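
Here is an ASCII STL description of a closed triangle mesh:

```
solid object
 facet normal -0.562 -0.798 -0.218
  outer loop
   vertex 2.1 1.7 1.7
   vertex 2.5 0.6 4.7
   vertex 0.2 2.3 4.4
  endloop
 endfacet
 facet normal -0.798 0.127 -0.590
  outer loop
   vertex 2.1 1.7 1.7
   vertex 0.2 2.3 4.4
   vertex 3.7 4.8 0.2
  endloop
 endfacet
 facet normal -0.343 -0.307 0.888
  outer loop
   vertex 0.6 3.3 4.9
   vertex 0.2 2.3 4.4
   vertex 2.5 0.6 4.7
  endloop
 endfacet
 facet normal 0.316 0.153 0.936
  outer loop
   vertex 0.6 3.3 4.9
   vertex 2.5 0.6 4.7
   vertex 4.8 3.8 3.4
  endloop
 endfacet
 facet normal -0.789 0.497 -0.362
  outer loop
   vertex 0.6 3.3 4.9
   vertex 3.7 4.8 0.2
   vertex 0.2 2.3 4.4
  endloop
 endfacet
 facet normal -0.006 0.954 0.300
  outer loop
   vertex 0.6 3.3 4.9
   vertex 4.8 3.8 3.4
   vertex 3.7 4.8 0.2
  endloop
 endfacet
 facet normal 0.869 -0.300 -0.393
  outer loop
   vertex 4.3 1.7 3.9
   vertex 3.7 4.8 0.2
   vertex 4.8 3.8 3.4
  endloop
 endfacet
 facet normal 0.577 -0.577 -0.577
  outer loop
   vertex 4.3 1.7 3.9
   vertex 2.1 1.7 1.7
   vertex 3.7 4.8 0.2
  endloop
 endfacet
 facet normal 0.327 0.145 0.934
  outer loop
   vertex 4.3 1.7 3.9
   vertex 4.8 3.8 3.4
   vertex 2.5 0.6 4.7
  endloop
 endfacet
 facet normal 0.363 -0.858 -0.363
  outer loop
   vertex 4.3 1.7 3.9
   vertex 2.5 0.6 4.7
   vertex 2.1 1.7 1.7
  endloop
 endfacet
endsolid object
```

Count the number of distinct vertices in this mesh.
7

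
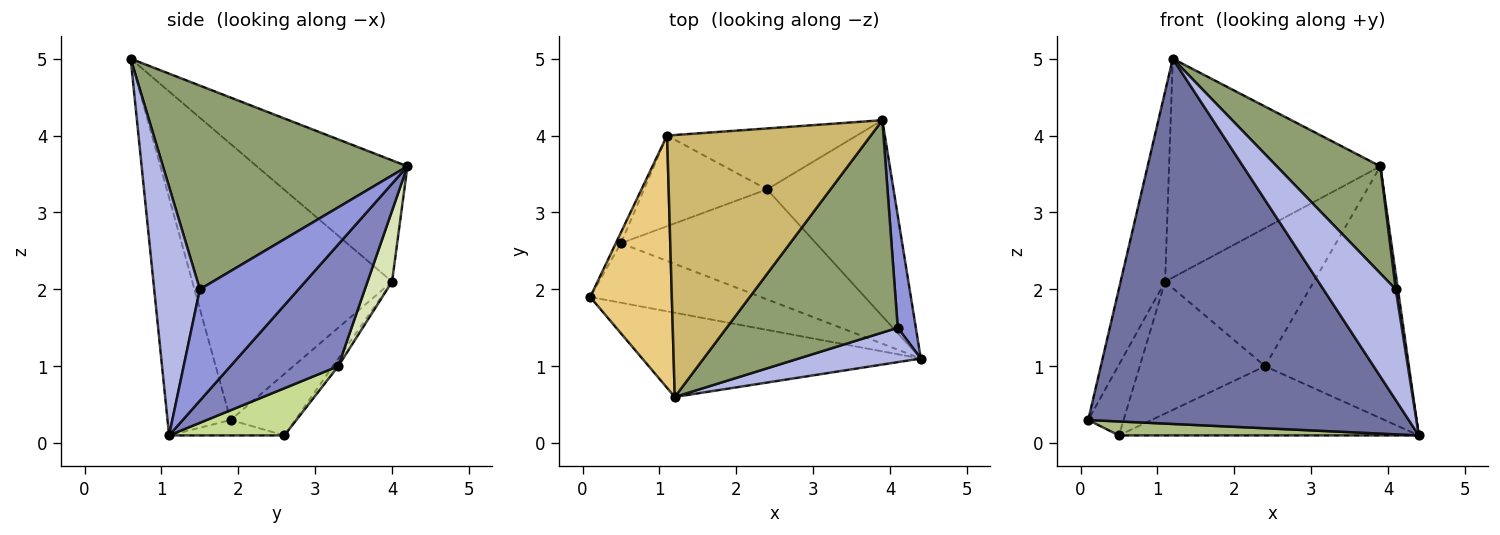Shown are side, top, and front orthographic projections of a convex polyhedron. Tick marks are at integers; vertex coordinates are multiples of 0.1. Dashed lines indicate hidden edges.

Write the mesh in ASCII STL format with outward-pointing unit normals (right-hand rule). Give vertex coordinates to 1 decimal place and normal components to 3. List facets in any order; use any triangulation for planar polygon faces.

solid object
 facet normal -0.188 -0.957 -0.221
  outer loop
   vertex 1.2 0.6 5.0
   vertex 0.1 1.9 0.3
   vertex 4.4 1.1 0.1
  endloop
 endfacet
 facet normal 0.509 0.679 -0.529
  outer loop
   vertex 2.4 3.3 1.0
   vertex 3.9 4.2 3.6
   vertex 4.4 1.1 0.1
  endloop
 endfacet
 facet normal 0.987 -0.022 0.160
  outer loop
   vertex 4.1 1.5 2.0
   vertex 4.4 1.1 0.1
   vertex 3.9 4.2 3.6
  endloop
 endfacet
 facet normal 0.516 -0.818 0.254
  outer loop
   vertex 4.1 1.5 2.0
   vertex 1.2 0.6 5.0
   vertex 4.4 1.1 0.1
  endloop
 endfacet
 facet normal 0.728 -0.309 0.612
  outer loop
   vertex 4.1 1.5 2.0
   vertex 3.9 4.2 3.6
   vertex 1.2 0.6 5.0
  endloop
 endfacet
 facet normal -0.087 -0.227 -0.970
  outer loop
   vertex 0.5 2.6 0.1
   vertex 4.4 1.1 0.1
   vertex 0.1 1.9 0.3
  endloop
 endfacet
 facet normal 0.201 0.522 -0.829
  outer loop
   vertex 0.5 2.6 0.1
   vertex 2.4 3.3 1.0
   vertex 4.4 1.1 0.1
  endloop
 endfacet
 facet normal 0.149 0.905 -0.399
  outer loop
   vertex 1.1 4.0 2.1
   vertex 3.9 4.2 3.6
   vertex 2.4 3.3 1.0
  endloop
 endfacet
 facet normal -0.035 0.824 -0.566
  outer loop
   vertex 1.1 4.0 2.1
   vertex 2.4 3.3 1.0
   vertex 0.5 2.6 0.1
  endloop
 endfacet
 facet normal -0.416 0.583 0.698
  outer loop
   vertex 1.1 4.0 2.1
   vertex 1.2 0.6 5.0
   vertex 3.9 4.2 3.6
  endloop
 endfacet
 facet normal -0.938 0.209 0.277
  outer loop
   vertex 1.1 4.0 2.1
   vertex 0.1 1.9 0.3
   vertex 1.2 0.6 5.0
  endloop
 endfacet
 facet normal -0.875 0.479 -0.073
  outer loop
   vertex 1.1 4.0 2.1
   vertex 0.5 2.6 0.1
   vertex 0.1 1.9 0.3
  endloop
 endfacet
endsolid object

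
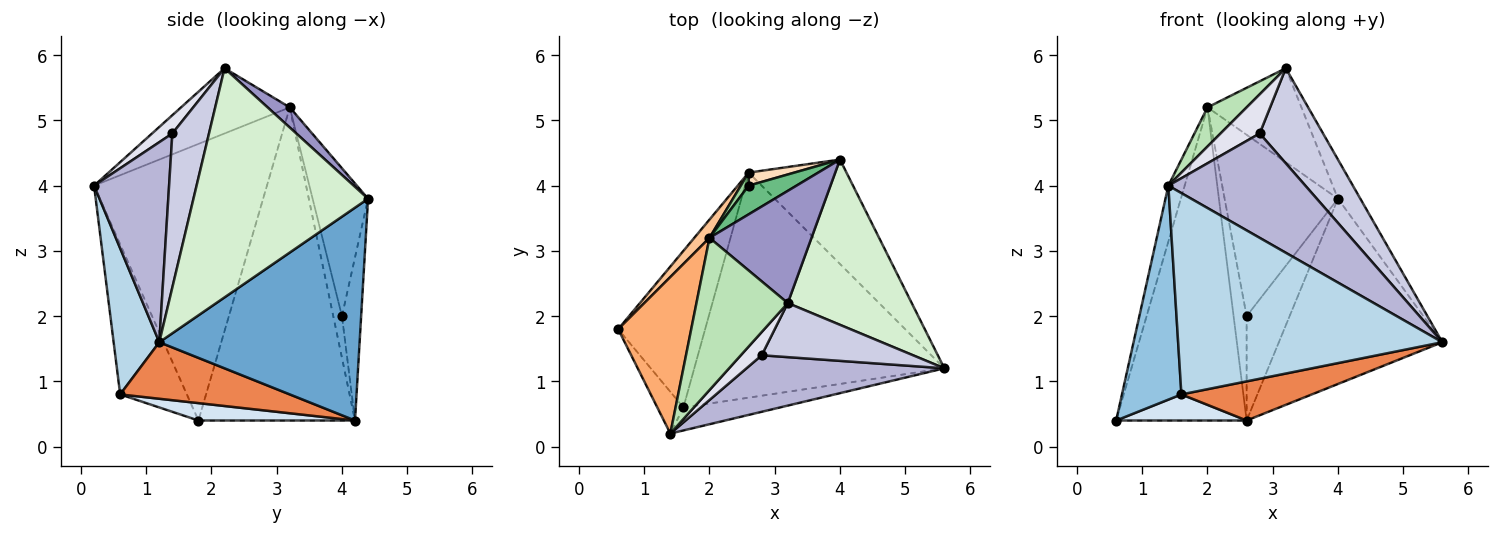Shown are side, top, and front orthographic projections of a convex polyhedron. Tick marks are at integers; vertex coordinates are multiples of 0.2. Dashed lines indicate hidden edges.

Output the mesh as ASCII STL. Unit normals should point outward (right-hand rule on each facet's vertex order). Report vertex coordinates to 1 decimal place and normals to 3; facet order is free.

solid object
 facet normal 0.730 0.596 -0.336
  outer loop
   vertex 2.6 4.2 0.4
   vertex 4.0 4.4 3.8
   vertex 5.6 1.2 1.6
  endloop
 endfacet
 facet normal -0.740 -0.660 -0.129
  outer loop
   vertex 1.6 0.6 0.8
   vertex 1.4 0.2 4.0
   vertex 0.6 1.8 0.4
  endloop
 endfacet
 facet normal 0.169 -0.979 -0.112
  outer loop
   vertex 1.6 0.6 0.8
   vertex 5.6 1.2 1.6
   vertex 1.4 0.2 4.0
  endloop
 endfacet
 facet normal 0.194 -0.161 -0.968
  outer loop
   vertex 1.6 0.6 0.8
   vertex 0.6 1.8 0.4
   vertex 2.6 4.2 0.4
  endloop
 endfacet
 facet normal 0.217 -0.167 -0.962
  outer loop
   vertex 1.6 0.6 0.8
   vertex 2.6 4.2 0.4
   vertex 5.6 1.2 1.6
  endloop
 endfacet
 facet normal -0.963 0.091 0.254
  outer loop
   vertex 2.0 3.2 5.2
   vertex 0.6 1.8 0.4
   vertex 1.4 0.2 4.0
  endloop
 endfacet
 facet normal -0.768 0.640 0.037
  outer loop
   vertex 2.0 3.2 5.2
   vertex 2.6 4.2 0.4
   vertex 0.6 1.8 0.4
  endloop
 endfacet
 facet normal -0.405 0.907 0.113
  outer loop
   vertex 2.6 4.0 2.0
   vertex 4.0 4.4 3.8
   vertex 2.6 4.2 0.4
  endloop
 endfacet
 facet normal -0.435 0.889 0.141
  outer loop
   vertex 2.6 4.0 2.0
   vertex 2.0 3.2 5.2
   vertex 4.0 4.4 3.8
  endloop
 endfacet
 facet normal -0.552 0.828 0.103
  outer loop
   vertex 2.6 4.0 2.0
   vertex 2.6 4.2 0.4
   vertex 2.0 3.2 5.2
  endloop
 endfacet
 facet normal -0.569 -0.205 0.796
  outer loop
   vertex 3.2 2.2 5.8
   vertex 2.0 3.2 5.2
   vertex 1.4 0.2 4.0
  endloop
 endfacet
 facet normal 0.874 0.112 0.473
  outer loop
   vertex 3.2 2.2 5.8
   vertex 5.6 1.2 1.6
   vertex 4.0 4.4 3.8
  endloop
 endfacet
 facet normal 0.150 0.635 0.758
  outer loop
   vertex 3.2 2.2 5.8
   vertex 4.0 4.4 3.8
   vertex 2.0 3.2 5.2
  endloop
 endfacet
 facet normal 0.434 -0.792 0.429
  outer loop
   vertex 2.8 1.4 4.8
   vertex 1.4 0.2 4.0
   vertex 5.6 1.2 1.6
  endloop
 endfacet
 facet normal 0.449 -0.777 0.442
  outer loop
   vertex 2.8 1.4 4.8
   vertex 5.6 1.2 1.6
   vertex 3.2 2.2 5.8
  endloop
 endfacet
 facet normal 0.407 -0.786 0.466
  outer loop
   vertex 2.8 1.4 4.8
   vertex 3.2 2.2 5.8
   vertex 1.4 0.2 4.0
  endloop
 endfacet
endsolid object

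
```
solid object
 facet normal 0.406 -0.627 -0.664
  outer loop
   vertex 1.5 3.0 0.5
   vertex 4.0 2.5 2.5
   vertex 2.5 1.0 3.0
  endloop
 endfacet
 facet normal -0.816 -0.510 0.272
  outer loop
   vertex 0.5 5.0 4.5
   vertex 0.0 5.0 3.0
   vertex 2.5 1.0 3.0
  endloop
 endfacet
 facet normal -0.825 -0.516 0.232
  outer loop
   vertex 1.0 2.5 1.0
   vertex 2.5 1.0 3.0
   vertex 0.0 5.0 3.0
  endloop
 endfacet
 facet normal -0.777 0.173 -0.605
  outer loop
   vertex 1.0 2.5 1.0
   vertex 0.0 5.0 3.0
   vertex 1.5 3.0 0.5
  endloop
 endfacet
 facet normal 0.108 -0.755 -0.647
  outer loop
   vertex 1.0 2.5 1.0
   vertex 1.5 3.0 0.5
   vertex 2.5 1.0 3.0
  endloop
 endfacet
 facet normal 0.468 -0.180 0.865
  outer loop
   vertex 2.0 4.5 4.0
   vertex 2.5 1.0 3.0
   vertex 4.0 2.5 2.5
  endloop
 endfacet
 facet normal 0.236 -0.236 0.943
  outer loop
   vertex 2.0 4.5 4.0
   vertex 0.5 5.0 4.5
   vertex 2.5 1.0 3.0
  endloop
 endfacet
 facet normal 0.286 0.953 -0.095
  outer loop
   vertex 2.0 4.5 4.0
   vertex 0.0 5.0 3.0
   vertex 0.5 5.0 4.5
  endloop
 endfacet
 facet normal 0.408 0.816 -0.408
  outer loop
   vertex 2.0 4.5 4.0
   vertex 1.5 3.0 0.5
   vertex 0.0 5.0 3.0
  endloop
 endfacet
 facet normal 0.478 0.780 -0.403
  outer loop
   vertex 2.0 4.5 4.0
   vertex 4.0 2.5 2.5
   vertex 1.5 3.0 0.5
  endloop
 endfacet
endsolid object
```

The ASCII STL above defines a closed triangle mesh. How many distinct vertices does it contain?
7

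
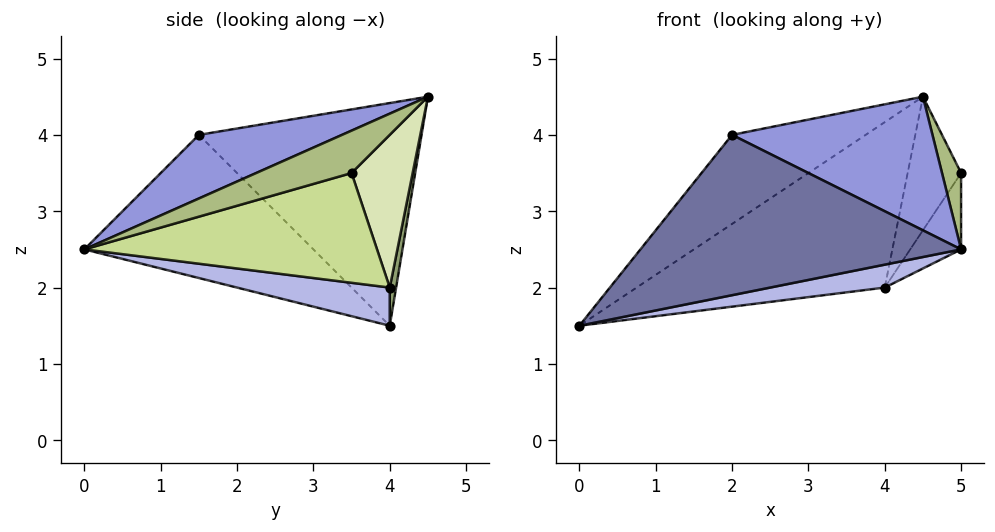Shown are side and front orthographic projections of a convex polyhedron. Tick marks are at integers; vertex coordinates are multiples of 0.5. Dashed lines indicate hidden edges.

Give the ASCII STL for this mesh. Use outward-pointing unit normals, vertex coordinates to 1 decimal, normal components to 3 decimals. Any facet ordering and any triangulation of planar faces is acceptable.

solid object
 facet normal -0.549 -0.768 -0.329
  outer loop
   vertex 2.0 1.5 4.0
   vertex 0.0 4.0 1.5
   vertex 5.0 0.0 2.5
  endloop
 endfacet
 facet normal -0.549 0.329 0.768
  outer loop
   vertex 2.0 1.5 4.0
   vertex 4.5 4.5 4.5
   vertex 0.0 4.0 1.5
  endloop
 endfacet
 facet normal 0.262 -0.367 0.892
  outer loop
   vertex 2.0 1.5 4.0
   vertex 5.0 0.0 2.5
   vertex 4.5 4.5 4.5
  endloop
 endfacet
 facet normal 0.124 -0.093 -0.988
  outer loop
   vertex 4.0 4.0 2.0
   vertex 5.0 0.0 2.5
   vertex 0.0 4.0 1.5
  endloop
 endfacet
 facet normal 0.025 0.979 -0.201
  outer loop
   vertex 4.0 4.0 2.0
   vertex 0.0 4.0 1.5
   vertex 4.5 4.5 4.5
  endloop
 endfacet
 facet normal 0.808 -0.162 0.566
  outer loop
   vertex 5.0 3.5 3.5
   vertex 4.5 4.5 4.5
   vertex 5.0 0.0 2.5
  endloop
 endfacet
 facet normal 0.845 0.147 -0.514
  outer loop
   vertex 5.0 3.5 3.5
   vertex 5.0 0.0 2.5
   vertex 4.0 4.0 2.0
  endloop
 endfacet
 facet normal 0.724 0.634 -0.272
  outer loop
   vertex 5.0 3.5 3.5
   vertex 4.0 4.0 2.0
   vertex 4.5 4.5 4.5
  endloop
 endfacet
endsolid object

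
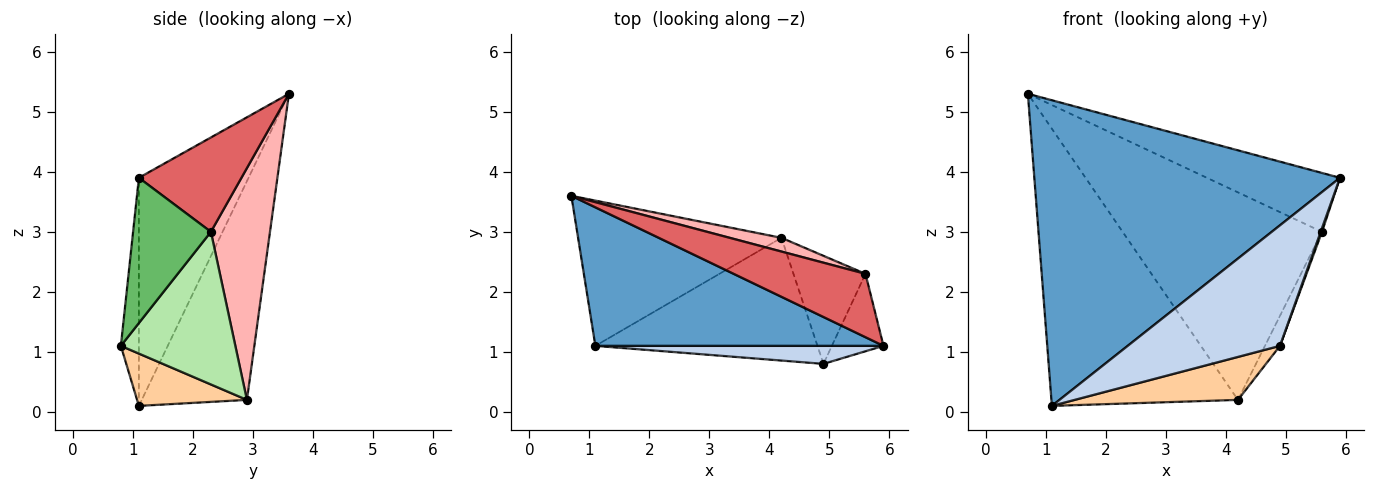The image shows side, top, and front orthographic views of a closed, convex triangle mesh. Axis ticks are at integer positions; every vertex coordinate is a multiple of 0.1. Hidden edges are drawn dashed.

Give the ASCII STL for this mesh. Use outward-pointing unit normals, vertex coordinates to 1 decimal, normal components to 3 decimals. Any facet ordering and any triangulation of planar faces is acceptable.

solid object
 facet normal -0.311 -0.866 0.392
  outer loop
   vertex 1.1 1.1 0.1
   vertex 5.9 1.1 3.9
   vertex 0.7 3.6 5.3
  endloop
 endfacet
 facet normal -0.116 -0.982 0.147
  outer loop
   vertex 4.9 0.8 1.1
   vertex 5.9 1.1 3.9
   vertex 1.1 1.1 0.1
  endloop
 endfacet
 facet normal -0.447 0.792 -0.415
  outer loop
   vertex 4.2 2.9 0.2
   vertex 1.1 1.1 0.1
   vertex 0.7 3.6 5.3
  endloop
 endfacet
 facet normal 0.217 -0.323 -0.921
  outer loop
   vertex 4.2 2.9 0.2
   vertex 4.9 0.8 1.1
   vertex 1.1 1.1 0.1
  endloop
 endfacet
 facet normal 0.942 -0.016 -0.335
  outer loop
   vertex 5.6 2.3 3.0
   vertex 5.9 1.1 3.9
   vertex 4.9 0.8 1.1
  endloop
 endfacet
 facet normal 0.898 0.118 -0.424
  outer loop
   vertex 5.6 2.3 3.0
   vertex 4.9 0.8 1.1
   vertex 4.2 2.9 0.2
  endloop
 endfacet
 facet normal 0.464 0.603 0.649
  outer loop
   vertex 5.6 2.3 3.0
   vertex 0.7 3.6 5.3
   vertex 5.9 1.1 3.9
  endloop
 endfacet
 facet normal 0.284 0.957 0.063
  outer loop
   vertex 5.6 2.3 3.0
   vertex 4.2 2.9 0.2
   vertex 0.7 3.6 5.3
  endloop
 endfacet
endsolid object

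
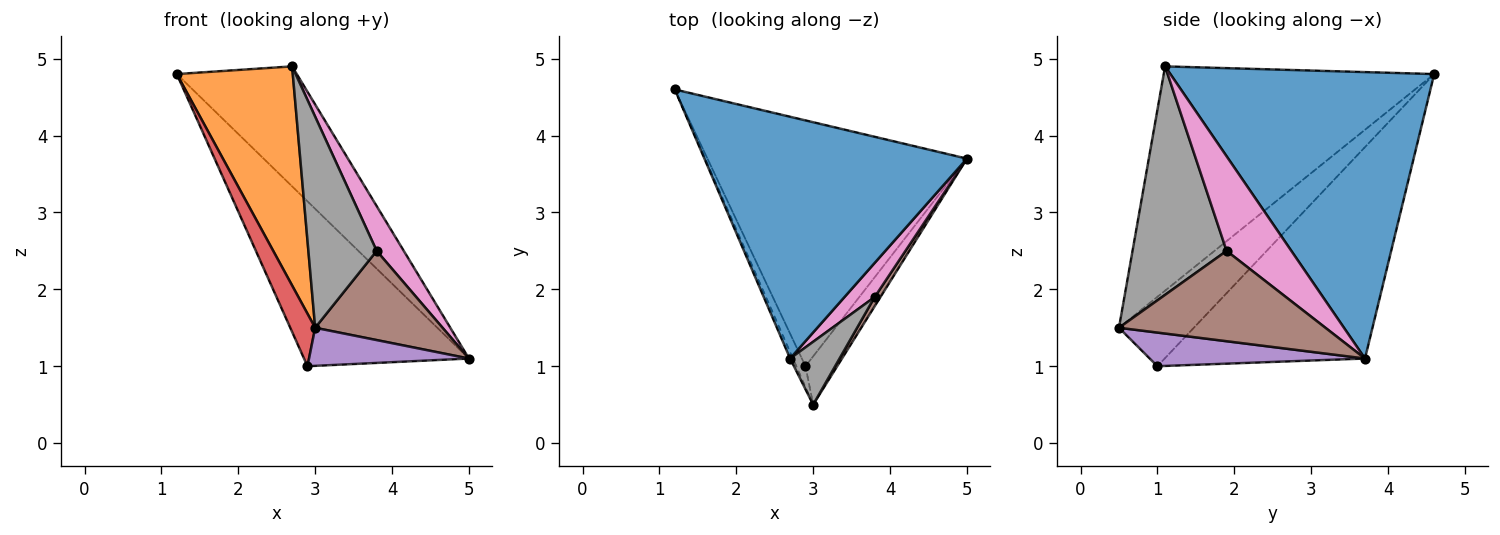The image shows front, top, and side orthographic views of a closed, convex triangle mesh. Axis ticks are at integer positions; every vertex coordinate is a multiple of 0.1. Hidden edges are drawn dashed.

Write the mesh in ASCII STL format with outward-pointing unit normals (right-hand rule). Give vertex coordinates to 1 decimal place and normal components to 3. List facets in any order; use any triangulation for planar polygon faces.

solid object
 facet normal 0.699 0.318 0.641
  outer loop
   vertex 2.7 1.1 4.9
   vertex 5.0 3.7 1.1
   vertex 1.2 4.6 4.8
  endloop
 endfacet
 facet normal -0.919 -0.394 -0.012
  outer loop
   vertex 2.7 1.1 4.9
   vertex 1.2 4.6 4.8
   vertex 3.0 0.5 1.5
  endloop
 endfacet
 facet normal -0.560 0.461 -0.688
  outer loop
   vertex 2.9 1.0 1.0
   vertex 1.2 4.6 4.8
   vertex 5.0 3.7 1.1
  endloop
 endfacet
 facet normal -0.942 -0.313 -0.125
  outer loop
   vertex 2.9 1.0 1.0
   vertex 3.0 0.5 1.5
   vertex 1.2 4.6 4.8
  endloop
 endfacet
 facet normal 0.640 -0.475 -0.604
  outer loop
   vertex 2.9 1.0 1.0
   vertex 5.0 3.7 1.1
   vertex 3.0 0.5 1.5
  endloop
 endfacet
 facet normal 0.850 -0.524 0.054
  outer loop
   vertex 3.8 1.9 2.5
   vertex 3.0 0.5 1.5
   vertex 5.0 3.7 1.1
  endloop
 endfacet
 facet normal 0.885 -0.371 0.282
  outer loop
   vertex 3.8 1.9 2.5
   vertex 5.0 3.7 1.1
   vertex 2.7 1.1 4.9
  endloop
 endfacet
 facet normal 0.797 -0.579 0.172
  outer loop
   vertex 3.8 1.9 2.5
   vertex 2.7 1.1 4.9
   vertex 3.0 0.5 1.5
  endloop
 endfacet
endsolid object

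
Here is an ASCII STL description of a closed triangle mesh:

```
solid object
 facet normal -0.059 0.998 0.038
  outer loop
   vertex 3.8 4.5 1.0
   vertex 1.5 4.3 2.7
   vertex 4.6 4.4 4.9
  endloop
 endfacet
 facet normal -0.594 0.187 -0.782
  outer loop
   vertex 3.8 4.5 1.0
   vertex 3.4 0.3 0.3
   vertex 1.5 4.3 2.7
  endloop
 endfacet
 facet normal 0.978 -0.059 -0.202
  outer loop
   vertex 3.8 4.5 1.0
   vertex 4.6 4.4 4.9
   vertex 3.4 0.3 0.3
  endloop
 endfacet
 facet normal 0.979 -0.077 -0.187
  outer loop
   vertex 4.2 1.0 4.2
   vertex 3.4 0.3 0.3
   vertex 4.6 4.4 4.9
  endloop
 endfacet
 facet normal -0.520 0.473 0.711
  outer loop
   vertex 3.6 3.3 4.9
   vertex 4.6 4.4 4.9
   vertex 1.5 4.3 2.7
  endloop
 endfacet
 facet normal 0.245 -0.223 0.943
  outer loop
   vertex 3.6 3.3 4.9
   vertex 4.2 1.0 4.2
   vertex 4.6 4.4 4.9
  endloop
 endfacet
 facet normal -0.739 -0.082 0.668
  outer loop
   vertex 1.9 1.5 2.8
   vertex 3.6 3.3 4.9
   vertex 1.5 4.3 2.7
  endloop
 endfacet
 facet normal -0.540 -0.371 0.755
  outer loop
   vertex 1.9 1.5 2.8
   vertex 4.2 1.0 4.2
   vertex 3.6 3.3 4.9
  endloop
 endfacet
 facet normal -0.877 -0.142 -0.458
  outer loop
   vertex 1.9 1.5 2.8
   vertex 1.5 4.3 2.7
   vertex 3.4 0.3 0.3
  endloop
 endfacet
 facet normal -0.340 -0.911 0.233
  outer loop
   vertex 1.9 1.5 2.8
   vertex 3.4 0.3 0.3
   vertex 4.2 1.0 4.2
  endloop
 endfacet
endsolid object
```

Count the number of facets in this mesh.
10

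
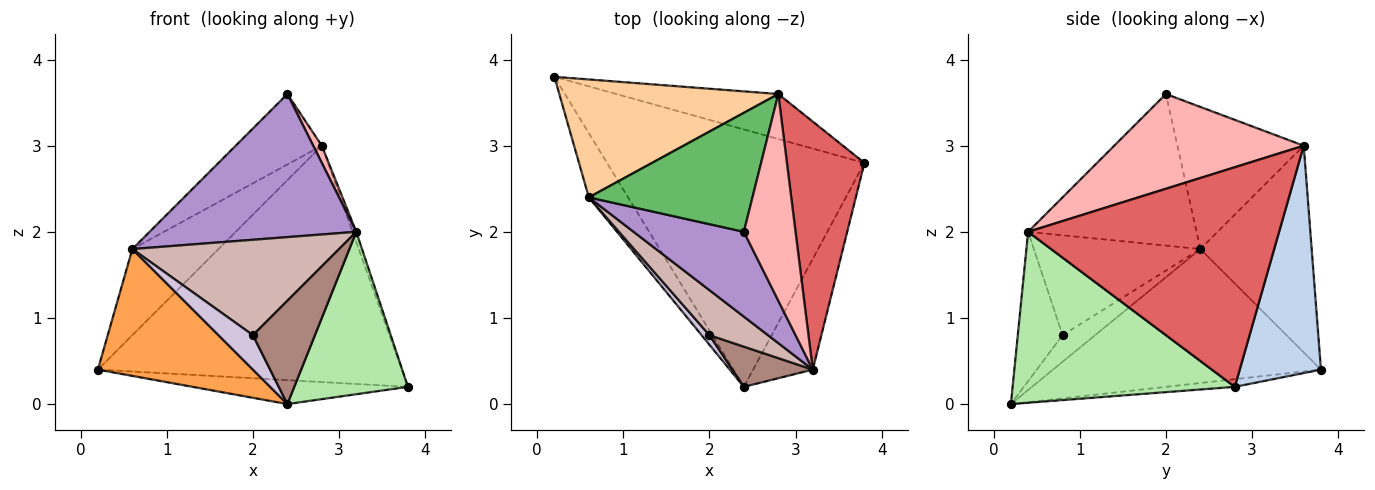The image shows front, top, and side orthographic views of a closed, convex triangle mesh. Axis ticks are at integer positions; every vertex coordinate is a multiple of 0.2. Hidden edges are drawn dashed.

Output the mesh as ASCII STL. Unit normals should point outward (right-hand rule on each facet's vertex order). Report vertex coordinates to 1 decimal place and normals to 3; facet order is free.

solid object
 facet normal -0.030 0.092 -0.995
  outer loop
   vertex 2.4 0.2 0.0
   vertex 0.2 3.8 0.4
   vertex 3.8 2.8 0.2
  endloop
 endfacet
 facet normal 0.254 0.950 -0.181
  outer loop
   vertex 2.8 3.6 3.0
   vertex 3.8 2.8 0.2
   vertex 0.2 3.8 0.4
  endloop
 endfacet
 facet normal -0.839 -0.485 -0.246
  outer loop
   vertex 0.6 2.4 1.8
   vertex 0.2 3.8 0.4
   vertex 2.4 0.2 0.0
  endloop
 endfacet
 facet normal -0.606 0.469 0.642
  outer loop
   vertex 0.6 2.4 1.8
   vertex 2.8 3.6 3.0
   vertex 0.2 3.8 0.4
  endloop
 endfacet
 facet normal -0.599 0.408 0.689
  outer loop
   vertex 0.6 2.4 1.8
   vertex 2.4 2.0 3.6
   vertex 2.8 3.6 3.0
  endloop
 endfacet
 facet normal 0.850 -0.435 -0.297
  outer loop
   vertex 3.2 0.4 2.0
   vertex 2.4 0.2 0.0
   vertex 3.8 2.8 0.2
  endloop
 endfacet
 facet normal 0.943 0.014 0.333
  outer loop
   vertex 3.2 0.4 2.0
   vertex 3.8 2.8 0.2
   vertex 2.8 3.6 3.0
  endloop
 endfacet
 facet normal 0.877 -0.040 0.478
  outer loop
   vertex 3.2 0.4 2.0
   vertex 2.8 3.6 3.0
   vertex 2.4 2.0 3.6
  endloop
 endfacet
 facet normal -0.574 -0.704 0.417
  outer loop
   vertex 3.2 0.4 2.0
   vertex 2.4 2.0 3.6
   vertex 0.6 2.4 1.8
  endloop
 endfacet
 facet normal -0.673 -0.713 0.198
  outer loop
   vertex 2.0 0.8 0.8
   vertex 0.6 2.4 1.8
   vertex 2.4 0.2 0.0
  endloop
 endfacet
 facet normal -0.558 -0.773 0.301
  outer loop
   vertex 2.0 0.8 0.8
   vertex 2.4 0.2 0.0
   vertex 3.2 0.4 2.0
  endloop
 endfacet
 facet normal -0.589 -0.731 0.345
  outer loop
   vertex 2.0 0.8 0.8
   vertex 3.2 0.4 2.0
   vertex 0.6 2.4 1.8
  endloop
 endfacet
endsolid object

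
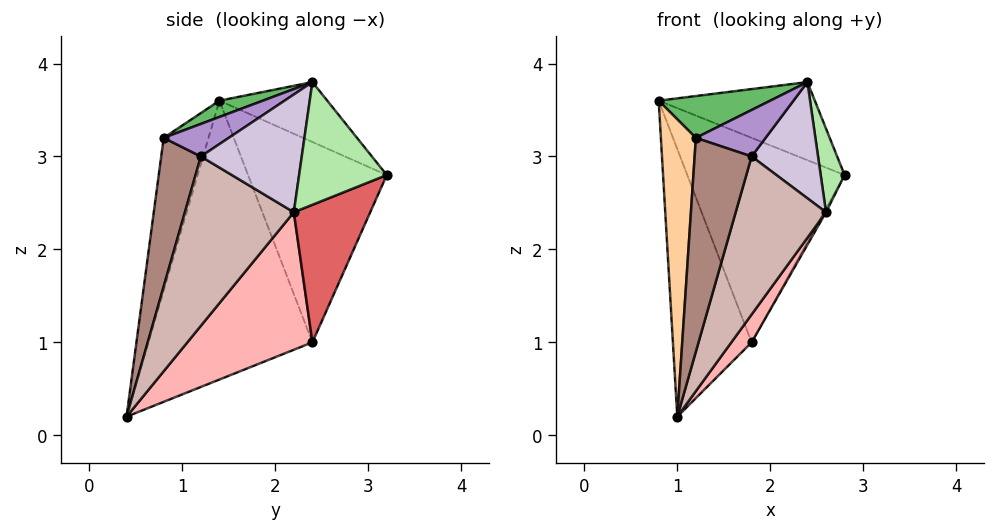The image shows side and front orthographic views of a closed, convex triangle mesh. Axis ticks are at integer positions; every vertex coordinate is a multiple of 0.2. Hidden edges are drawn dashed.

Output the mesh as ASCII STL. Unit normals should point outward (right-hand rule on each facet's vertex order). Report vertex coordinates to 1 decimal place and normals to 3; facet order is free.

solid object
 facet normal -0.522 0.756 0.396
  outer loop
   vertex 2.4 2.4 3.8
   vertex 2.8 3.2 2.8
   vertex 0.8 1.4 3.6
  endloop
 endfacet
 facet normal -0.661 0.750 0.034
  outer loop
   vertex 1.8 2.4 1.0
   vertex 0.8 1.4 3.6
   vertex 2.8 3.2 2.8
  endloop
 endfacet
 facet normal -0.887 0.426 -0.177
  outer loop
   vertex 1.8 2.4 1.0
   vertex 1.0 0.4 0.2
   vertex 0.8 1.4 3.6
  endloop
 endfacet
 facet normal -0.781 -0.610 0.133
  outer loop
   vertex 1.2 0.8 3.2
   vertex 0.8 1.4 3.6
   vertex 1.0 0.4 0.2
  endloop
 endfacet
 facet normal 0.179 -0.460 0.870
  outer loop
   vertex 1.2 0.8 3.2
   vertex 2.4 2.4 3.8
   vertex 0.8 1.4 3.6
  endloop
 endfacet
 facet normal 0.950 -0.259 0.173
  outer loop
   vertex 2.6 2.2 2.4
   vertex 2.8 3.2 2.8
   vertex 2.4 2.4 3.8
  endloop
 endfacet
 facet normal 0.869 0.023 -0.493
  outer loop
   vertex 2.6 2.2 2.4
   vertex 1.8 2.4 1.0
   vertex 2.8 3.2 2.8
  endloop
 endfacet
 facet normal 0.851 -0.138 -0.506
  outer loop
   vertex 2.6 2.2 2.4
   vertex 1.0 0.4 0.2
   vertex 1.8 2.4 1.0
  endloop
 endfacet
 facet normal 0.589 -0.631 0.505
  outer loop
   vertex 1.8 1.2 3.0
   vertex 2.4 2.4 3.8
   vertex 1.2 0.8 3.2
  endloop
 endfacet
 facet normal 0.820 -0.539 0.194
  outer loop
   vertex 1.8 1.2 3.0
   vertex 2.6 2.2 2.4
   vertex 2.4 2.4 3.8
  endloop
 endfacet
 facet normal 0.570 -0.819 0.071
  outer loop
   vertex 1.8 1.2 3.0
   vertex 1.2 0.8 3.2
   vertex 1.0 0.4 0.2
  endloop
 endfacet
 facet normal 0.769 -0.638 -0.038
  outer loop
   vertex 1.8 1.2 3.0
   vertex 1.0 0.4 0.2
   vertex 2.6 2.2 2.4
  endloop
 endfacet
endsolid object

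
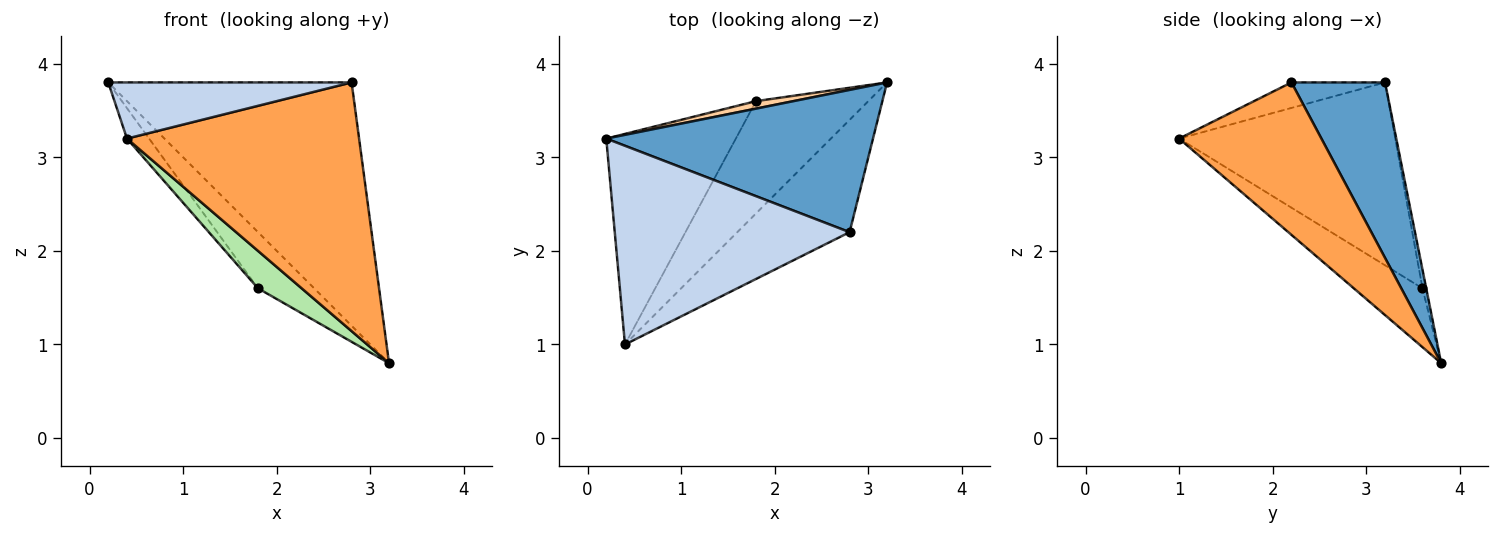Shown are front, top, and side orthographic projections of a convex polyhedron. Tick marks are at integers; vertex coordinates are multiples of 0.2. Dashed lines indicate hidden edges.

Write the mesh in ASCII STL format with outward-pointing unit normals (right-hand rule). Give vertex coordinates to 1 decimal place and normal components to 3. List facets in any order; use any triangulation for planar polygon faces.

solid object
 facet normal 0.315 0.819 0.479
  outer loop
   vertex 2.8 2.2 3.8
   vertex 3.2 3.8 0.8
   vertex 0.2 3.2 3.8
  endloop
 endfacet
 facet normal -0.104 -0.270 0.957
  outer loop
   vertex 2.8 2.2 3.8
   vertex 0.2 3.2 3.8
   vertex 0.4 1.0 3.2
  endloop
 endfacet
 facet normal 0.488 -0.796 -0.359
  outer loop
   vertex 2.8 2.2 3.8
   vertex 0.4 1.0 3.2
   vertex 3.2 3.8 0.8
  endloop
 endfacet
 facet normal -0.066 0.989 0.132
  outer loop
   vertex 1.8 3.6 1.6
   vertex 0.2 3.2 3.8
   vertex 3.2 3.8 0.8
  endloop
 endfacet
 facet normal -0.813 0.083 -0.576
  outer loop
   vertex 1.8 3.6 1.6
   vertex 0.4 1.0 3.2
   vertex 0.2 3.2 3.8
  endloop
 endfacet
 facet normal -0.445 -0.283 -0.850
  outer loop
   vertex 1.8 3.6 1.6
   vertex 3.2 3.8 0.8
   vertex 0.4 1.0 3.2
  endloop
 endfacet
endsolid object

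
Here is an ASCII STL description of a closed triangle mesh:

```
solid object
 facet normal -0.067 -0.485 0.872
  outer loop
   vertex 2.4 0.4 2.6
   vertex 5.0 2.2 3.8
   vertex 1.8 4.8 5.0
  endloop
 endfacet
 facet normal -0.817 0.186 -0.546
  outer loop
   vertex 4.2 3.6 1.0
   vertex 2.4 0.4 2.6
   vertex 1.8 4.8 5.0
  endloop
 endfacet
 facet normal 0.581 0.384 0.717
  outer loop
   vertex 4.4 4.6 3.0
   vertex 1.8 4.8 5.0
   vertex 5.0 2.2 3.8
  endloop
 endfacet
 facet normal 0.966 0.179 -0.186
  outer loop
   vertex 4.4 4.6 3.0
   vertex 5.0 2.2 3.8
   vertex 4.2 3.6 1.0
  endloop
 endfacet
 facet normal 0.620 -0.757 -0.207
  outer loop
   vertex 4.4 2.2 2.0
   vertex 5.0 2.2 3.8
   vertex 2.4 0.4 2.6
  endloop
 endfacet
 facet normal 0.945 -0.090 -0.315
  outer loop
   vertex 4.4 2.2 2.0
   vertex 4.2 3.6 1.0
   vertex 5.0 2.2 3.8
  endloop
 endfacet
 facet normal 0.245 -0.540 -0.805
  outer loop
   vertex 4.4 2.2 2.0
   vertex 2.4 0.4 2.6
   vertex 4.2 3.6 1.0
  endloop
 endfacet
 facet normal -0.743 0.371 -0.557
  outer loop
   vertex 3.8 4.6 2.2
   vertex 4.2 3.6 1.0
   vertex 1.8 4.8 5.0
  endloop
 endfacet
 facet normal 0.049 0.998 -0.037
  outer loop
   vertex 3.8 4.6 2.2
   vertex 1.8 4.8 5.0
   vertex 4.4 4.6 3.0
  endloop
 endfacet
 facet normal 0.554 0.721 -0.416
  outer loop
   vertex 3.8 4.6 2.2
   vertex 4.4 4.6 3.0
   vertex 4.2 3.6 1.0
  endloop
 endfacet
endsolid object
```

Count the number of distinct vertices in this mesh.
7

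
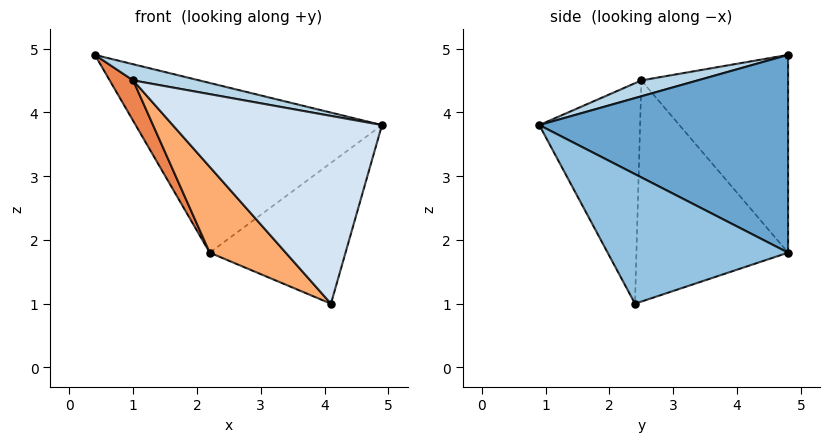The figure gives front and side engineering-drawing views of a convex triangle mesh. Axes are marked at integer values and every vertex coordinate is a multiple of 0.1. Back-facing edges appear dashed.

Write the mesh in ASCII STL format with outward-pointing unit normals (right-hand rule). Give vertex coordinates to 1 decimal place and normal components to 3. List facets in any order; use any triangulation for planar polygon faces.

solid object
 facet normal 0.657 0.650 0.381
  outer loop
   vertex 2.2 4.8 1.8
   vertex 0.4 4.8 4.9
   vertex 4.9 0.9 3.8
  endloop
 endfacet
 facet normal 0.796 0.599 0.093
  outer loop
   vertex 4.1 2.4 1.0
   vertex 2.2 4.8 1.8
   vertex 4.9 0.9 3.8
  endloop
 endfacet
 facet normal 0.119 -0.140 0.983
  outer loop
   vertex 1.0 2.5 4.5
   vertex 4.9 0.9 3.8
   vertex 0.4 4.8 4.9
  endloop
 endfacet
 facet normal -0.409 -0.848 -0.338
  outer loop
   vertex 1.0 2.5 4.5
   vertex 4.1 2.4 1.0
   vertex 4.9 0.9 3.8
  endloop
 endfacet
 facet normal -0.857 -0.137 -0.497
  outer loop
   vertex 1.0 2.5 4.5
   vertex 0.4 4.8 4.9
   vertex 2.2 4.8 1.8
  endloop
 endfacet
 facet normal -0.705 -0.353 -0.615
  outer loop
   vertex 1.0 2.5 4.5
   vertex 2.2 4.8 1.8
   vertex 4.1 2.4 1.0
  endloop
 endfacet
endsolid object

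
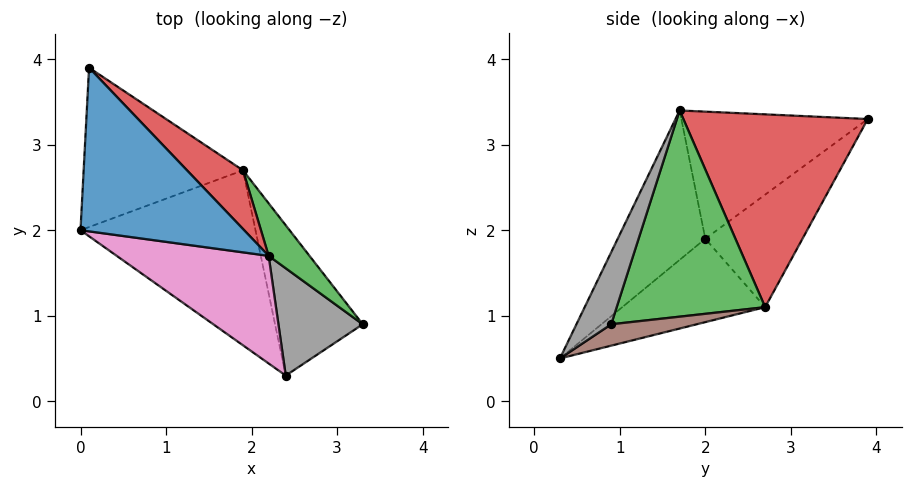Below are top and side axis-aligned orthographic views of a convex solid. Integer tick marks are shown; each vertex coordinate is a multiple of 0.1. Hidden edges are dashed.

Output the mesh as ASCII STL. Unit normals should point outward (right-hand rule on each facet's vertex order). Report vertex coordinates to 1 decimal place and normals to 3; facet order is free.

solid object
 facet normal -0.538 -0.482 0.692
  outer loop
   vertex 2.2 1.7 3.4
   vertex 0.1 3.9 3.3
   vertex 0.0 2.0 1.9
  endloop
 endfacet
 facet normal -0.488 0.534 -0.690
  outer loop
   vertex 1.9 2.7 1.1
   vertex 0.0 2.0 1.9
   vertex 0.1 3.9 3.3
  endloop
 endfacet
 facet normal 0.788 0.596 0.156
  outer loop
   vertex 1.9 2.7 1.1
   vertex 2.2 1.7 3.4
   vertex 3.3 0.9 0.9
  endloop
 endfacet
 facet normal 0.703 0.681 0.204
  outer loop
   vertex 1.9 2.7 1.1
   vertex 0.1 3.9 3.3
   vertex 2.2 1.7 3.4
  endloop
 endfacet
 facet normal -0.426 0.135 -0.894
  outer loop
   vertex 2.4 0.3 0.5
   vertex 0.0 2.0 1.9
   vertex 1.9 2.7 1.1
  endloop
 endfacet
 facet normal 0.227 0.281 -0.933
  outer loop
   vertex 2.4 0.3 0.5
   vertex 1.9 2.7 1.1
   vertex 3.3 0.9 0.9
  endloop
 endfacet
 facet normal -0.375 -0.845 0.382
  outer loop
   vertex 2.4 0.3 0.5
   vertex 2.2 1.7 3.4
   vertex 0.0 2.0 1.9
  endloop
 endfacet
 facet normal 0.364 -0.829 0.425
  outer loop
   vertex 2.4 0.3 0.5
   vertex 3.3 0.9 0.9
   vertex 2.2 1.7 3.4
  endloop
 endfacet
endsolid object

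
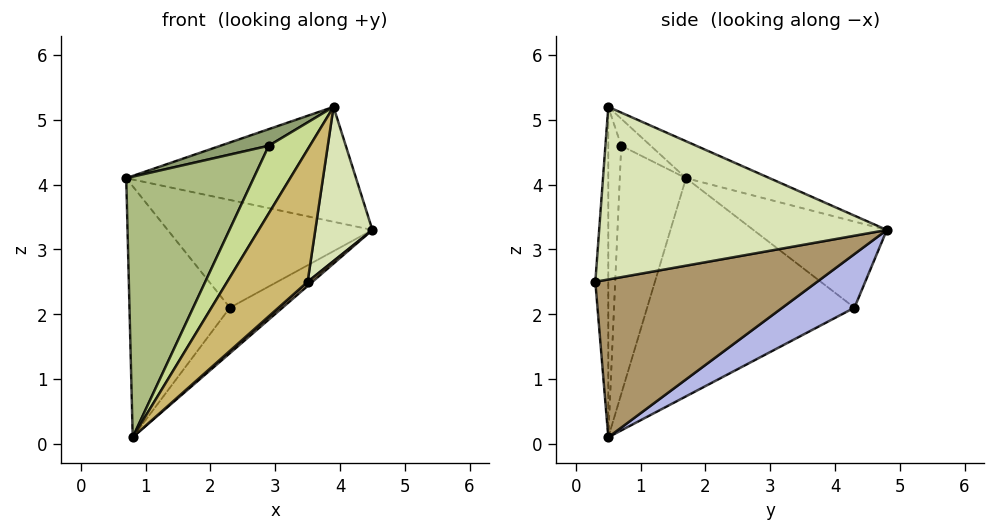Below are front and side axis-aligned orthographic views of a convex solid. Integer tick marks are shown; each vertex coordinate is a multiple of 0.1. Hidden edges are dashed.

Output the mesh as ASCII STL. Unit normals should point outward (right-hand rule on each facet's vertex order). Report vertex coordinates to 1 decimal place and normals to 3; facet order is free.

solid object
 facet normal -0.152 0.417 0.896
  outer loop
   vertex 3.9 0.5 5.2
   vertex 4.5 4.8 3.3
   vertex 0.7 1.7 4.1
  endloop
 endfacet
 facet normal -0.457 0.702 0.546
  outer loop
   vertex 2.3 4.3 2.1
   vertex 0.7 1.7 4.1
   vertex 4.5 4.8 3.3
  endloop
 endfacet
 facet normal -0.890 0.431 -0.152
  outer loop
   vertex 2.3 4.3 2.1
   vertex 0.8 0.5 0.1
   vertex 0.7 1.7 4.1
  endloop
 endfacet
 facet normal 0.405 0.296 -0.865
  outer loop
   vertex 2.3 4.3 2.1
   vertex 4.5 4.8 3.3
   vertex 0.8 0.5 0.1
  endloop
 endfacet
 facet normal -0.450 -0.738 0.504
  outer loop
   vertex 2.9 0.7 4.6
   vertex 3.9 0.5 5.2
   vertex 0.7 1.7 4.1
  endloop
 endfacet
 facet normal -0.447 -0.860 0.247
  outer loop
   vertex 2.9 0.7 4.6
   vertex 0.7 1.7 4.1
   vertex 0.8 0.5 0.1
  endloop
 endfacet
 facet normal -0.295 -0.938 0.180
  outer loop
   vertex 2.9 0.7 4.6
   vertex 0.8 0.5 0.1
   vertex 3.9 0.5 5.2
  endloop
 endfacet
 facet normal 0.973 -0.193 -0.130
  outer loop
   vertex 3.5 0.3 2.5
   vertex 4.5 4.8 3.3
   vertex 3.9 0.5 5.2
  endloop
 endfacet
 facet normal 0.664 -0.015 -0.748
  outer loop
   vertex 3.5 0.3 2.5
   vertex 0.8 0.5 0.1
   vertex 4.5 4.8 3.3
  endloop
 endfacet
 facet normal -0.158 -0.983 0.096
  outer loop
   vertex 3.5 0.3 2.5
   vertex 3.9 0.5 5.2
   vertex 0.8 0.5 0.1
  endloop
 endfacet
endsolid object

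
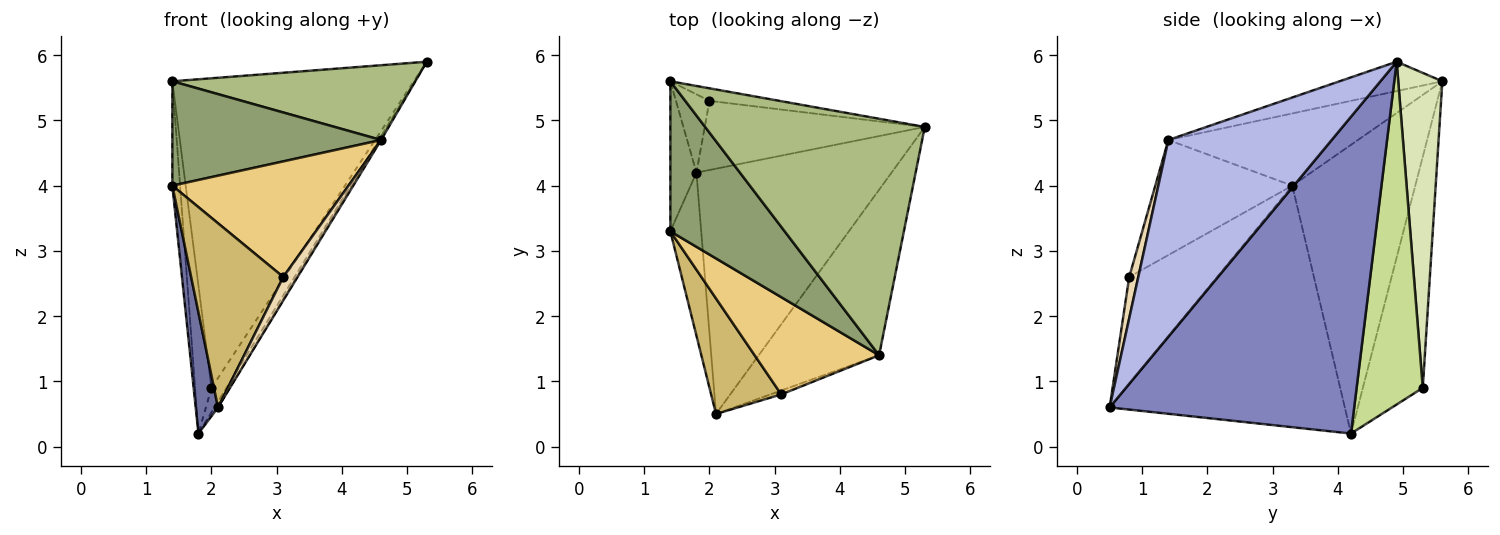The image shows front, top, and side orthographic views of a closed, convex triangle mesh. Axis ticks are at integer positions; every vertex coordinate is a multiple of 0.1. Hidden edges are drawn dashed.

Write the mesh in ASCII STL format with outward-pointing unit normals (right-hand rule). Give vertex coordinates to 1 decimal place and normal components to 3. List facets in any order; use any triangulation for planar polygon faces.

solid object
 facet normal -0.988 -0.094 -0.126
  outer loop
   vertex 1.8 4.2 0.2
   vertex 2.1 0.5 0.6
   vertex 1.4 3.3 4.0
  endloop
 endfacet
 facet normal 0.851 0.012 -0.524
  outer loop
   vertex 1.8 4.2 0.2
   vertex 5.3 4.9 5.9
   vertex 2.1 0.5 0.6
  endloop
 endfacet
 facet normal -0.994 0.062 -0.090
  outer loop
   vertex 1.4 5.6 5.6
   vertex 1.8 4.2 0.2
   vertex 1.4 3.3 4.0
  endloop
 endfacet
 facet normal 0.853 0.008 -0.522
  outer loop
   vertex 4.6 1.4 4.7
   vertex 2.1 0.5 0.6
   vertex 5.3 4.9 5.9
  endloop
 endfacet
 facet normal -0.460 -0.507 0.729
  outer loop
   vertex 4.6 1.4 4.7
   vertex 1.4 5.6 5.6
   vertex 1.4 3.3 4.0
  endloop
 endfacet
 facet normal -0.126 -0.299 0.946
  outer loop
   vertex 4.6 1.4 4.7
   vertex 5.3 4.9 5.9
   vertex 1.4 5.6 5.6
  endloop
 endfacet
 facet normal 0.827 0.187 -0.531
  outer loop
   vertex 2.0 5.3 0.9
   vertex 5.3 4.9 5.9
   vertex 1.8 4.2 0.2
  endloop
 endfacet
 facet normal 0.179 0.983 -0.040
  outer loop
   vertex 2.0 5.3 0.9
   vertex 1.4 5.6 5.6
   vertex 5.3 4.9 5.9
  endloop
 endfacet
 facet normal -0.955 0.262 -0.139
  outer loop
   vertex 2.0 5.3 0.9
   vertex 1.8 4.2 0.2
   vertex 1.4 5.6 5.6
  endloop
 endfacet
 facet normal -0.629 -0.659 0.413
  outer loop
   vertex 3.1 0.8 2.6
   vertex 1.4 3.3 4.0
   vertex 2.1 0.5 0.6
  endloop
 endfacet
 facet normal -0.511 -0.658 0.553
  outer loop
   vertex 3.1 0.8 2.6
   vertex 4.6 1.4 4.7
   vertex 1.4 3.3 4.0
  endloop
 endfacet
 facet normal 0.530 -0.837 -0.139
  outer loop
   vertex 3.1 0.8 2.6
   vertex 2.1 0.5 0.6
   vertex 4.6 1.4 4.7
  endloop
 endfacet
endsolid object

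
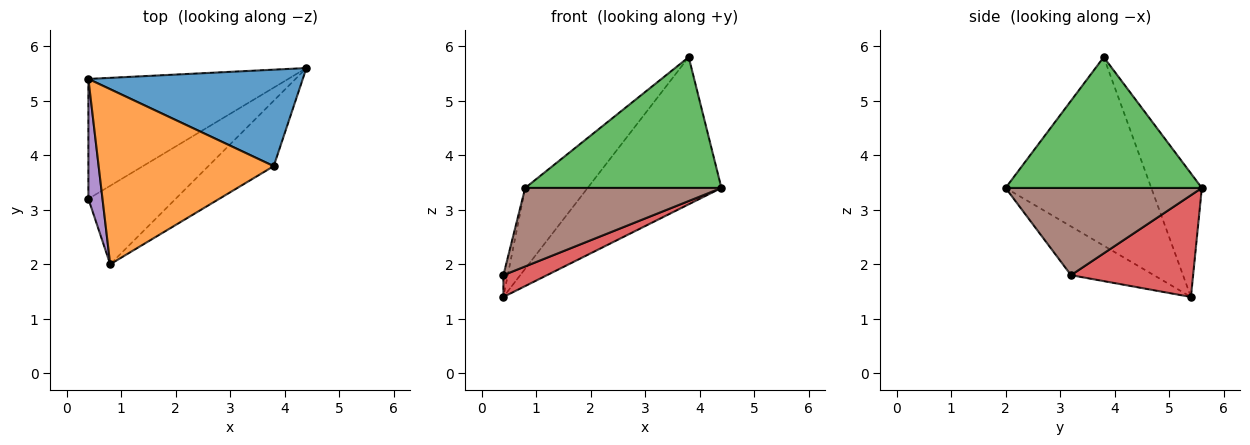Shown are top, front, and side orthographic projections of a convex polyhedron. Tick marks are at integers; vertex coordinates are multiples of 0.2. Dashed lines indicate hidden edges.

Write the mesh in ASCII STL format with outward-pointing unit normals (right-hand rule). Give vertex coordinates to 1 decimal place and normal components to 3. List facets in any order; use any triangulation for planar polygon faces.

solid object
 facet normal -0.301 0.797 0.523
  outer loop
   vertex 3.8 3.8 5.8
   vertex 4.4 5.6 3.4
   vertex 0.4 5.4 1.4
  endloop
 endfacet
 facet normal -0.699 0.300 0.649
  outer loop
   vertex 3.8 3.8 5.8
   vertex 0.4 5.4 1.4
   vertex 0.8 2.0 3.4
  endloop
 endfacet
 facet normal 0.667 -0.667 -0.333
  outer loop
   vertex 3.8 3.8 5.8
   vertex 0.8 2.0 3.4
   vertex 4.4 5.6 3.4
  endloop
 endfacet
 facet normal 0.448 -0.160 -0.880
  outer loop
   vertex 0.4 3.2 1.8
   vertex 0.4 5.4 1.4
   vertex 4.4 5.6 3.4
  endloop
 endfacet
 facet normal -0.959 0.050 0.278
  outer loop
   vertex 0.4 3.2 1.8
   vertex 0.8 2.0 3.4
   vertex 0.4 5.4 1.4
  endloop
 endfacet
 facet normal 0.577 -0.577 -0.577
  outer loop
   vertex 0.4 3.2 1.8
   vertex 4.4 5.6 3.4
   vertex 0.8 2.0 3.4
  endloop
 endfacet
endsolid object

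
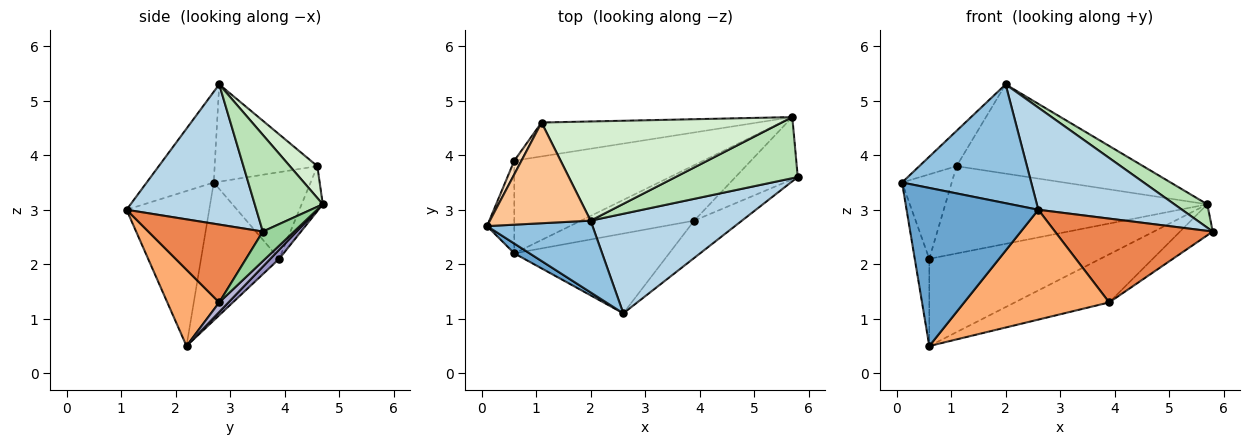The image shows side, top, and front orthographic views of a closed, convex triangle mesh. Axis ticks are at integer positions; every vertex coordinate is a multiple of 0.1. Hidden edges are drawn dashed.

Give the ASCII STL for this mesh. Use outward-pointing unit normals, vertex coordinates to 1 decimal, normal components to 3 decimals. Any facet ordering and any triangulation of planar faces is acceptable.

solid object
 facet normal -0.531 -0.846 0.053
  outer loop
   vertex 0.6 2.2 0.5
   vertex 2.6 1.1 3.0
   vertex 0.1 2.7 3.5
  endloop
 endfacet
 facet normal -0.406 -0.782 0.472
  outer loop
   vertex 2.0 2.8 5.3
   vertex 0.1 2.7 3.5
   vertex 2.6 1.1 3.0
  endloop
 endfacet
 facet normal 0.543 -0.601 0.586
  outer loop
   vertex 2.0 2.8 5.3
   vertex 2.6 1.1 3.0
   vertex 5.8 3.6 2.6
  endloop
 endfacet
 facet normal -0.965 0.180 -0.191
  outer loop
   vertex 0.6 3.9 2.1
   vertex 0.6 2.2 0.5
   vertex 0.1 2.7 3.5
  endloop
 endfacet
 facet normal 0.553 -0.761 -0.339
  outer loop
   vertex 3.9 2.8 1.3
   vertex 5.8 3.6 2.6
   vertex 2.6 1.1 3.0
  endloop
 endfacet
 facet normal 0.278 -0.777 -0.564
  outer loop
   vertex 3.9 2.8 1.3
   vertex 2.6 1.1 3.0
   vertex 0.6 2.2 0.5
  endloop
 endfacet
 facet normal -0.674 0.244 0.697
  outer loop
   vertex 1.1 4.6 3.8
   vertex 0.1 2.7 3.5
   vertex 2.0 2.8 5.3
  endloop
 endfacet
 facet normal -0.887 0.455 0.073
  outer loop
   vertex 1.1 4.6 3.8
   vertex 0.6 3.9 2.1
   vertex 0.1 2.7 3.5
  endloop
 endfacet
 facet normal -0.075 0.930 -0.361
  outer loop
   vertex 5.7 4.7 3.1
   vertex 0.6 3.9 2.1
   vertex 1.1 4.6 3.8
  endloop
 endfacet
 facet normal 0.391 0.410 -0.824
  outer loop
   vertex 5.7 4.7 3.1
   vertex 5.8 3.6 2.6
   vertex 3.9 2.8 1.3
  endloop
 endfacet
 facet normal 0.594 -0.287 0.751
  outer loop
   vertex 5.7 4.7 3.1
   vertex 2.0 2.8 5.3
   vertex 5.8 3.6 2.6
  endloop
 endfacet
 facet normal 0.098 0.666 0.740
  outer loop
   vertex 5.7 4.7 3.1
   vertex 1.1 4.6 3.8
   vertex 2.0 2.8 5.3
  endloop
 endfacet
 facet normal 0.035 0.685 -0.728
  outer loop
   vertex 5.7 4.7 3.1
   vertex 0.6 2.2 0.5
   vertex 0.6 3.9 2.1
  endloop
 endfacet
 facet normal 0.064 0.654 -0.754
  outer loop
   vertex 5.7 4.7 3.1
   vertex 3.9 2.8 1.3
   vertex 0.6 2.2 0.5
  endloop
 endfacet
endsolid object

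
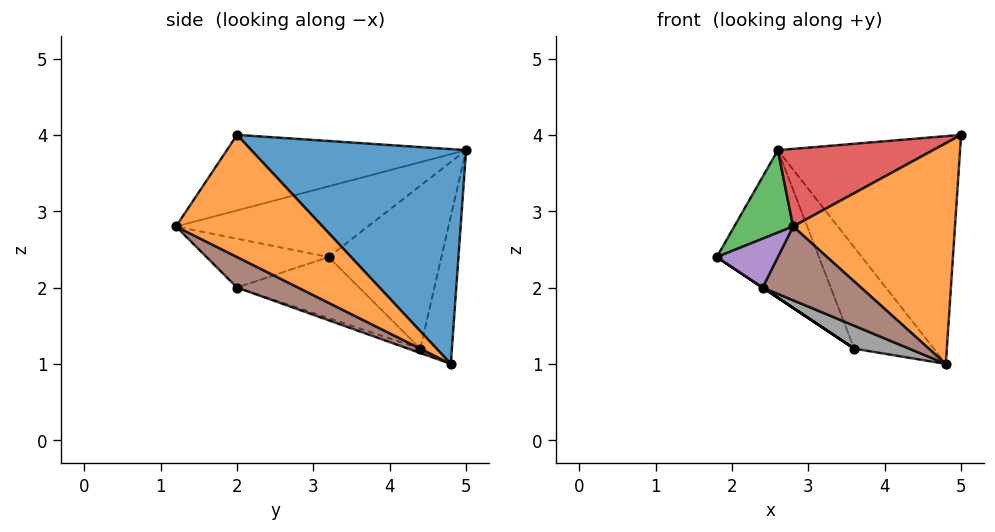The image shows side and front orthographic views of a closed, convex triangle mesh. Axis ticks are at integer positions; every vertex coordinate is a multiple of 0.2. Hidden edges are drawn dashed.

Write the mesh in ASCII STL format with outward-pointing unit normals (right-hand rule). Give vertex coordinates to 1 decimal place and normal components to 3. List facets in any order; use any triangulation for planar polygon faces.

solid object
 facet normal 0.667 0.566 0.484
  outer loop
   vertex 2.6 5.0 3.8
   vertex 5.0 2.0 4.0
   vertex 4.8 4.8 1.0
  endloop
 endfacet
 facet normal 0.540 -0.597 -0.593
  outer loop
   vertex 2.8 1.2 2.8
   vertex 4.8 4.8 1.0
   vertex 5.0 2.0 4.0
  endloop
 endfacet
 facet normal -0.702 -0.215 0.678
  outer loop
   vertex 2.8 1.2 2.8
   vertex 2.6 5.0 3.8
   vertex 1.8 3.2 2.4
  endloop
 endfacet
 facet normal -0.391 -0.253 0.885
  outer loop
   vertex 2.8 1.2 2.8
   vertex 5.0 2.0 4.0
   vertex 2.6 5.0 3.8
  endloop
 endfacet
 facet normal -0.894 -0.447 0.000
  outer loop
   vertex 2.4 2.0 2.0
   vertex 2.8 1.2 2.8
   vertex 1.8 3.2 2.4
  endloop
 endfacet
 facet normal 0.352 -0.568 -0.744
  outer loop
   vertex 2.4 2.0 2.0
   vertex 4.8 4.8 1.0
   vertex 2.8 1.2 2.8
  endloop
 endfacet
 facet normal -0.555 0.000 -0.832
  outer loop
   vertex 3.6 4.4 1.2
   vertex 2.4 2.0 2.0
   vertex 1.8 3.2 2.4
  endloop
 endfacet
 facet normal -0.064 -0.287 -0.956
  outer loop
   vertex 3.6 4.4 1.2
   vertex 4.8 4.8 1.0
   vertex 2.4 2.0 2.0
  endloop
 endfacet
 facet normal -0.678 0.615 -0.403
  outer loop
   vertex 3.6 4.4 1.2
   vertex 1.8 3.2 2.4
   vertex 2.6 5.0 3.8
  endloop
 endfacet
 facet normal -0.348 0.875 -0.336
  outer loop
   vertex 3.6 4.4 1.2
   vertex 2.6 5.0 3.8
   vertex 4.8 4.8 1.0
  endloop
 endfacet
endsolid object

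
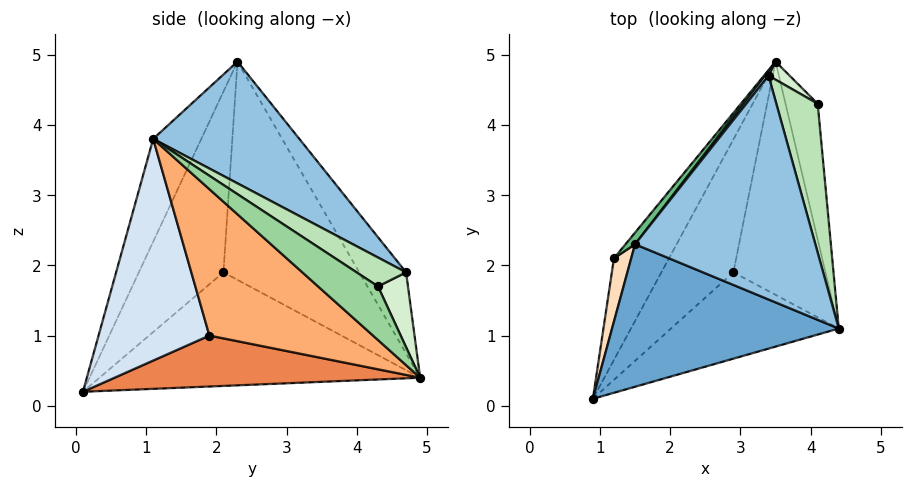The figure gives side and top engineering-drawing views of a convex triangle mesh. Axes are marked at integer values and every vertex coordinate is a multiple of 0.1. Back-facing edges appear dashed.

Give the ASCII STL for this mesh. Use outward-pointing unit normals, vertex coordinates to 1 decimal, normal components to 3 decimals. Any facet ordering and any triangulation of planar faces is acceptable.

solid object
 facet normal -0.198 -0.878 0.436
  outer loop
   vertex 1.5 2.3 4.9
   vertex 0.9 0.1 0.2
   vertex 4.4 1.1 3.8
  endloop
 endfacet
 facet normal 0.481 0.510 0.713
  outer loop
   vertex 3.4 4.7 1.9
   vertex 1.5 2.3 4.9
   vertex 4.4 1.1 3.8
  endloop
 endfacet
 facet normal -0.761 0.647 0.036
  outer loop
   vertex 3.4 4.7 1.9
   vertex 3.5 4.9 0.4
   vertex 1.5 2.3 4.9
  endloop
 endfacet
 facet normal 0.678 -0.525 -0.514
  outer loop
   vertex 2.9 1.9 1.0
   vertex 4.4 1.1 3.8
   vertex 0.9 0.1 0.2
  endloop
 endfacet
 facet normal 0.556 -0.269 -0.786
  outer loop
   vertex 2.9 1.9 1.0
   vertex 0.9 0.1 0.2
   vertex 3.5 4.9 0.4
  endloop
 endfacet
 facet normal 0.816 -0.266 -0.513
  outer loop
   vertex 2.9 1.9 1.0
   vertex 3.5 4.9 0.4
   vertex 4.4 1.1 3.8
  endloop
 endfacet
 facet normal -0.803 0.451 -0.389
  outer loop
   vertex 1.2 2.1 1.9
   vertex 3.5 4.9 0.4
   vertex 0.9 0.1 0.2
  endloop
 endfacet
 facet normal -0.993 0.068 0.095
  outer loop
   vertex 1.2 2.1 1.9
   vertex 0.9 0.1 0.2
   vertex 1.5 2.3 4.9
  endloop
 endfacet
 facet normal -0.763 0.645 0.033
  outer loop
   vertex 1.2 2.1 1.9
   vertex 1.5 2.3 4.9
   vertex 3.5 4.9 0.4
  endloop
 endfacet
 facet normal 0.830 -0.249 -0.498
  outer loop
   vertex 4.1 4.3 1.7
   vertex 4.4 1.1 3.8
   vertex 3.5 4.9 0.4
  endloop
 endfacet
 facet normal 0.493 0.509 0.706
  outer loop
   vertex 4.1 4.3 1.7
   vertex 3.4 4.7 1.9
   vertex 4.4 1.1 3.8
  endloop
 endfacet
 facet normal 0.522 0.840 0.147
  outer loop
   vertex 4.1 4.3 1.7
   vertex 3.5 4.9 0.4
   vertex 3.4 4.7 1.9
  endloop
 endfacet
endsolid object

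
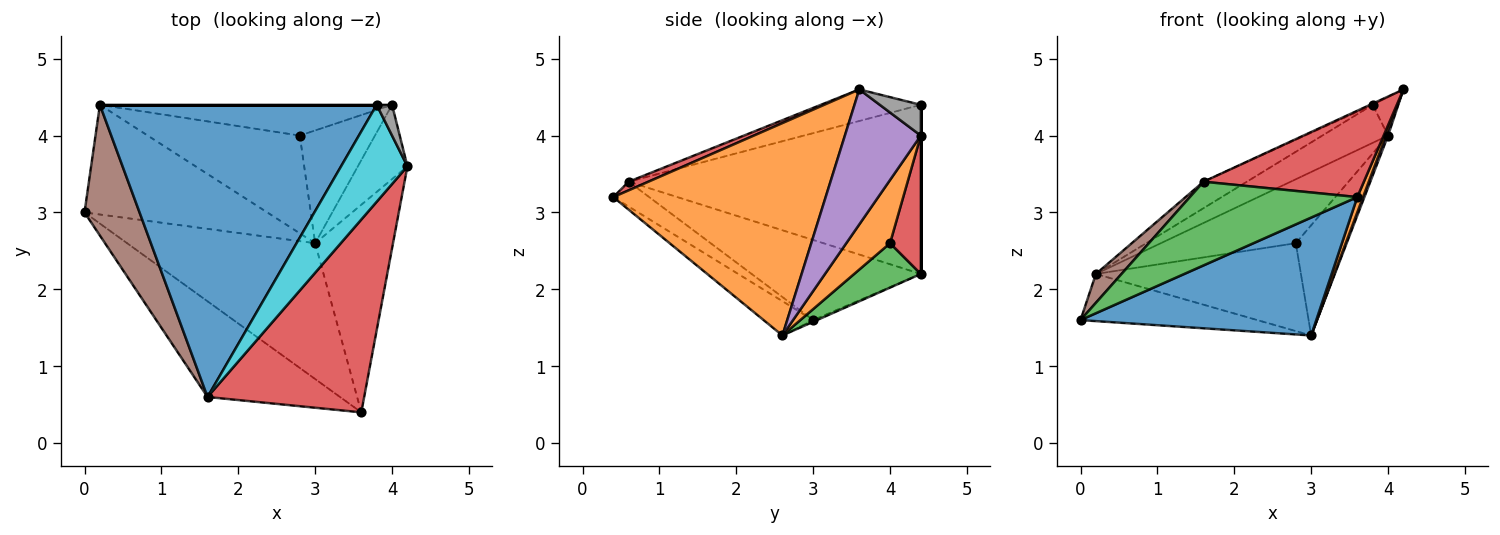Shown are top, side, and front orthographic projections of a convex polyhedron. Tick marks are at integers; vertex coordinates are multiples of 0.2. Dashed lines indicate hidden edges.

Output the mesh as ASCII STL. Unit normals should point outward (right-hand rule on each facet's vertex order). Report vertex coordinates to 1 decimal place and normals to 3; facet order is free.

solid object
 facet normal -0.136 -0.649 -0.748
  outer loop
   vertex 3.0 2.6 1.4
   vertex 3.6 0.4 3.2
   vertex 0.0 3.0 1.6
  endloop
 endfacet
 facet normal 0.939 -0.025 -0.344
  outer loop
   vertex 3.0 2.6 1.4
   vertex 4.2 3.6 4.6
   vertex 3.6 0.4 3.2
  endloop
 endfacet
 facet normal -0.140 -0.652 -0.745
  outer loop
   vertex 1.6 0.6 3.4
   vertex 0.0 3.0 1.6
   vertex 3.6 0.4 3.2
  endloop
 endfacet
 facet normal 0.050 -0.408 0.911
  outer loop
   vertex 1.6 0.6 3.4
   vertex 3.6 0.4 3.2
   vertex 4.2 3.6 4.6
  endloop
 endfacet
 facet normal 0.938 -0.024 -0.345
  outer loop
   vertex 4.0 4.4 4.0
   vertex 4.2 3.6 4.6
   vertex 3.0 2.6 1.4
  endloop
 endfacet
 facet normal -0.818 -0.124 0.562
  outer loop
   vertex 0.2 4.4 2.2
   vertex 0.0 3.0 1.6
   vertex 1.6 0.6 3.4
  endloop
 endfacet
 facet normal -0.009 0.395 -0.919
  outer loop
   vertex 0.2 4.4 2.2
   vertex 3.0 2.6 1.4
   vertex 0.0 3.0 1.6
  endloop
 endfacet
 facet normal 0.781 0.488 0.390
  outer loop
   vertex 3.8 4.4 4.4
   vertex 4.2 3.6 4.6
   vertex 4.0 4.4 4.0
  endloop
 endfacet
 facet normal 0.000 1.000 0.000
  outer loop
   vertex 3.8 4.4 4.4
   vertex 4.0 4.4 4.0
   vertex 0.2 4.4 2.2
  endloop
 endfacet
 facet normal -0.429 0.011 0.903
  outer loop
   vertex 3.8 4.4 4.4
   vertex 1.6 0.6 3.4
   vertex 4.2 3.6 4.6
  endloop
 endfacet
 facet normal -0.520 0.077 0.851
  outer loop
   vertex 3.8 4.4 4.4
   vertex 0.2 4.4 2.2
   vertex 1.6 0.6 3.4
  endloop
 endfacet
 facet normal 0.515 0.599 -0.613
  outer loop
   vertex 2.8 4.0 2.6
   vertex 4.0 4.4 4.0
   vertex 3.0 2.6 1.4
  endloop
 endfacet
 facet normal 0.212 0.653 -0.727
  outer loop
   vertex 2.8 4.0 2.6
   vertex 3.0 2.6 1.4
   vertex 0.2 4.4 2.2
  endloop
 endfacet
 facet normal 0.201 0.883 -0.425
  outer loop
   vertex 2.8 4.0 2.6
   vertex 0.2 4.4 2.2
   vertex 4.0 4.4 4.0
  endloop
 endfacet
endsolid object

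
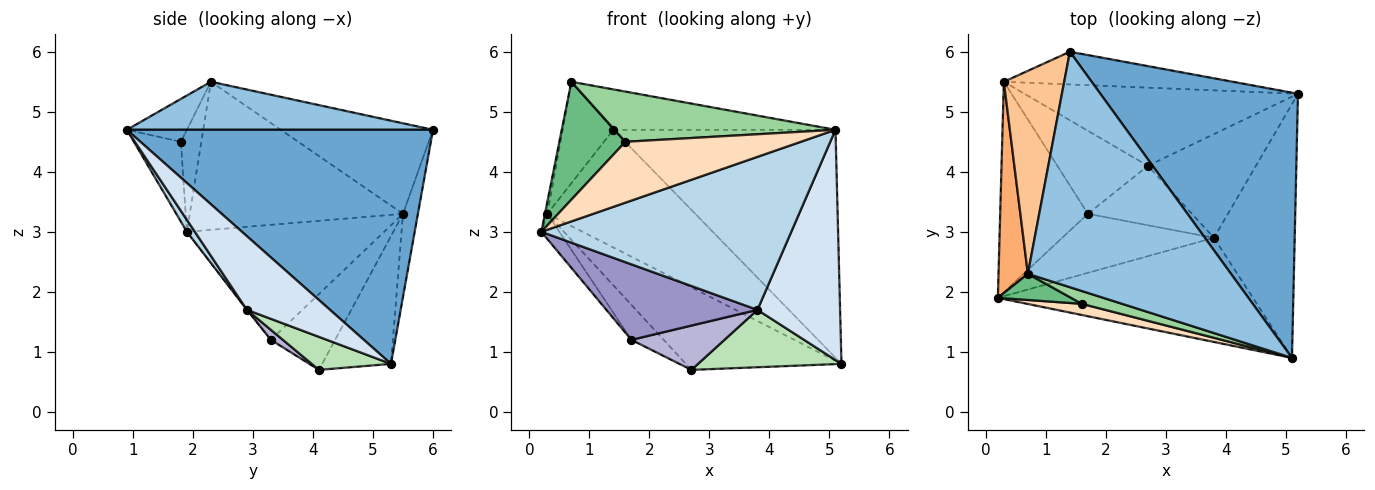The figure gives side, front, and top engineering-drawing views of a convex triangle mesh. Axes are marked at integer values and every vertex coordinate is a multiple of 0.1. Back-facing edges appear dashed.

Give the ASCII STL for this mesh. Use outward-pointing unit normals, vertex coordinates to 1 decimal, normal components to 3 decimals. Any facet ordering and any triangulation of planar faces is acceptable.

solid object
 facet normal 0.668 0.485 0.564
  outer loop
   vertex 1.4 6.0 4.7
   vertex 5.1 0.9 4.7
   vertex 5.2 5.3 0.8
  endloop
 endfacet
 facet normal 0.227 0.165 0.960
  outer loop
   vertex 0.7 2.3 5.5
   vertex 5.1 0.9 4.7
   vertex 1.4 6.0 4.7
  endloop
 endfacet
 facet normal 0.026 -0.826 -0.562
  outer loop
   vertex 3.8 2.9 1.7
   vertex 5.1 0.9 4.7
   vertex 0.2 1.9 3.0
  endloop
 endfacet
 facet normal 0.560 -0.557 -0.614
  outer loop
   vertex 3.8 2.9 1.7
   vertex 5.2 5.3 0.8
   vertex 5.1 0.9 4.7
  endloop
 endfacet
 facet normal -0.097 0.959 -0.266
  outer loop
   vertex 0.3 5.5 3.3
   vertex 1.4 6.0 4.7
   vertex 5.2 5.3 0.8
  endloop
 endfacet
 facet normal -0.981 0.011 0.194
  outer loop
   vertex 0.3 5.5 3.3
   vertex 0.2 1.9 3.0
   vertex 0.7 2.3 5.5
  endloop
 endfacet
 facet normal -0.802 0.267 0.535
  outer loop
   vertex 0.3 5.5 3.3
   vertex 0.7 2.3 5.5
   vertex 1.4 6.0 4.7
  endloop
 endfacet
 facet normal -0.255 -0.951 0.174
  outer loop
   vertex 1.6 1.8 4.5
   vertex 0.2 1.9 3.0
   vertex 5.1 0.9 4.7
  endloop
 endfacet
 facet normal -0.289 -0.935 0.207
  outer loop
   vertex 1.6 1.8 4.5
   vertex 0.7 2.3 5.5
   vertex 0.2 1.9 3.0
  endloop
 endfacet
 facet normal -0.255 -0.937 0.239
  outer loop
   vertex 1.6 1.8 4.5
   vertex 5.1 0.9 4.7
   vertex 0.7 2.3 5.5
  endloop
 endfacet
 facet normal 0.258 -0.468 -0.845
  outer loop
   vertex 2.7 4.1 0.7
   vertex 5.2 5.3 0.8
   vertex 3.8 2.9 1.7
  endloop
 endfacet
 facet normal -0.306 0.691 -0.655
  outer loop
   vertex 2.7 4.1 0.7
   vertex 0.3 5.5 3.3
   vertex 5.2 5.3 0.8
  endloop
 endfacet
 facet normal -0.003 -0.788 -0.616
  outer loop
   vertex 1.7 3.3 1.2
   vertex 3.8 2.9 1.7
   vertex 0.2 1.9 3.0
  endloop
 endfacet
 facet normal 0.077 -0.596 -0.799
  outer loop
   vertex 1.7 3.3 1.2
   vertex 2.7 4.1 0.7
   vertex 3.8 2.9 1.7
  endloop
 endfacet
 facet normal -0.793 0.072 -0.605
  outer loop
   vertex 1.7 3.3 1.2
   vertex 0.2 1.9 3.0
   vertex 0.3 5.5 3.3
  endloop
 endfacet
 facet normal -0.611 0.308 -0.730
  outer loop
   vertex 1.7 3.3 1.2
   vertex 0.3 5.5 3.3
   vertex 2.7 4.1 0.7
  endloop
 endfacet
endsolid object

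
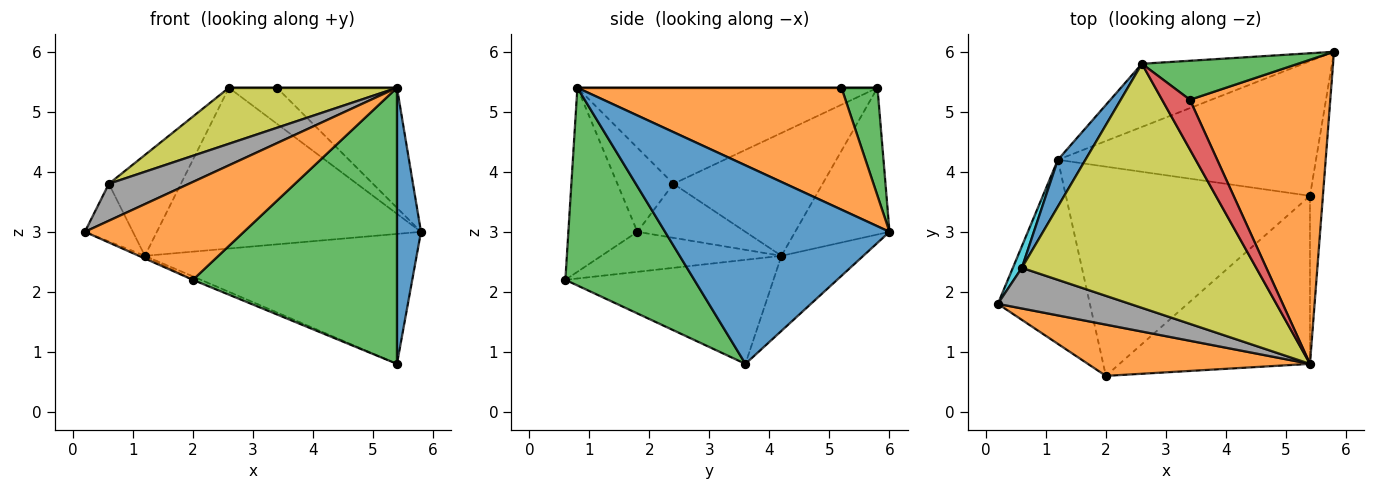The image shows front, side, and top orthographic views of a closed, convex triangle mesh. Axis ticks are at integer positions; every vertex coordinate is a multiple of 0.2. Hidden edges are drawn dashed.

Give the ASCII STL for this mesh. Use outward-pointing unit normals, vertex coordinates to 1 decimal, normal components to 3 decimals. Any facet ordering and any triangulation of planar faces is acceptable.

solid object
 facet normal 0.992 -0.106 -0.065
  outer loop
   vertex 5.4 3.6 0.8
   vertex 5.8 6.0 3.0
   vertex 5.4 0.8 5.4
  endloop
 endfacet
 facet normal -0.359 -0.827 0.433
  outer loop
   vertex 2.0 0.6 2.2
   vertex 5.4 0.8 5.4
   vertex 0.2 1.8 3.0
  endloop
 endfacet
 facet normal 0.475 -0.752 -0.458
  outer loop
   vertex 2.0 0.6 2.2
   vertex 5.4 3.6 0.8
   vertex 5.4 0.8 5.4
  endloop
 endfacet
 facet normal -0.315 0.883 -0.347
  outer loop
   vertex 1.2 4.2 2.6
   vertex 2.6 5.8 5.4
   vertex 5.8 6.0 3.0
  endloop
 endfacet
 facet normal -0.205 0.680 -0.704
  outer loop
   vertex 1.2 4.2 2.6
   vertex 5.8 6.0 3.0
   vertex 5.4 3.6 0.8
  endloop
 endfacet
 facet normal -0.399 0.013 -0.917
  outer loop
   vertex 1.2 4.2 2.6
   vertex 2.0 0.6 2.2
   vertex 0.2 1.8 3.0
  endloop
 endfacet
 facet normal -0.392 0.015 -0.920
  outer loop
   vertex 1.2 4.2 2.6
   vertex 5.4 3.6 0.8
   vertex 2.0 0.6 2.2
  endloop
 endfacet
 facet normal -0.426 -0.609 0.669
  outer loop
   vertex 0.6 2.4 3.8
   vertex 0.2 1.8 3.0
   vertex 5.4 0.8 5.4
  endloop
 endfacet
 facet normal -0.371 -0.208 0.905
  outer loop
   vertex 0.6 2.4 3.8
   vertex 5.4 0.8 5.4
   vertex 2.6 5.8 5.4
  endloop
 endfacet
 facet normal -0.903 0.402 0.151
  outer loop
   vertex 0.6 2.4 3.8
   vertex 1.2 4.2 2.6
   vertex 0.2 1.8 3.0
  endloop
 endfacet
 facet normal -0.883 0.426 0.198
  outer loop
   vertex 0.6 2.4 3.8
   vertex 2.6 5.8 5.4
   vertex 1.2 4.2 2.6
  endloop
 endfacet
 facet normal 0.628 0.286 0.724
  outer loop
   vertex 3.4 5.2 5.4
   vertex 5.4 0.8 5.4
   vertex 5.8 6.0 3.0
  endloop
 endfacet
 facet normal 0.453 0.605 0.655
  outer loop
   vertex 3.4 5.2 5.4
   vertex 5.8 6.0 3.0
   vertex 2.6 5.8 5.4
  endloop
 endfacet
 facet normal 0.000 0.000 1.000
  outer loop
   vertex 3.4 5.2 5.4
   vertex 2.6 5.8 5.4
   vertex 5.4 0.8 5.4
  endloop
 endfacet
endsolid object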